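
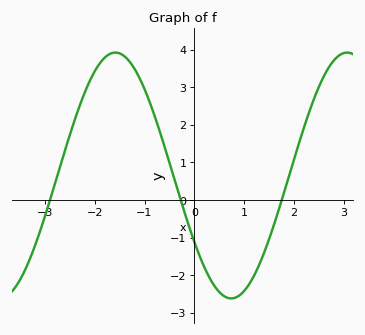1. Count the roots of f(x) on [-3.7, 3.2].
3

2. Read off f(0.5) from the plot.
-2.45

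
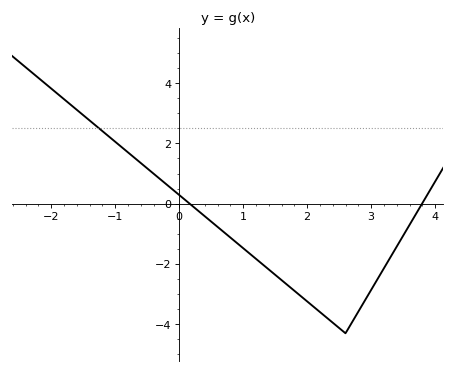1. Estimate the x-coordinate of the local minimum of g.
2.6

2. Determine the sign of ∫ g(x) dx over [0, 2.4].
negative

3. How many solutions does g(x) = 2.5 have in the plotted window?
1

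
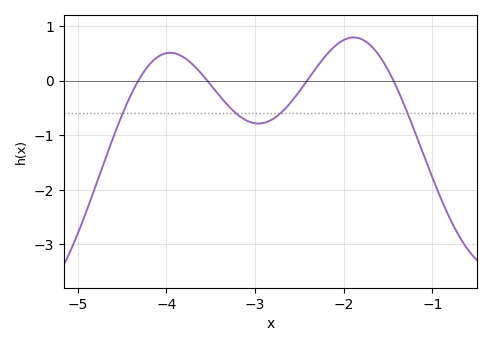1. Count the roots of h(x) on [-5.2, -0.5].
4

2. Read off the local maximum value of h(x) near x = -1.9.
0.8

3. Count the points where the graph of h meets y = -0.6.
4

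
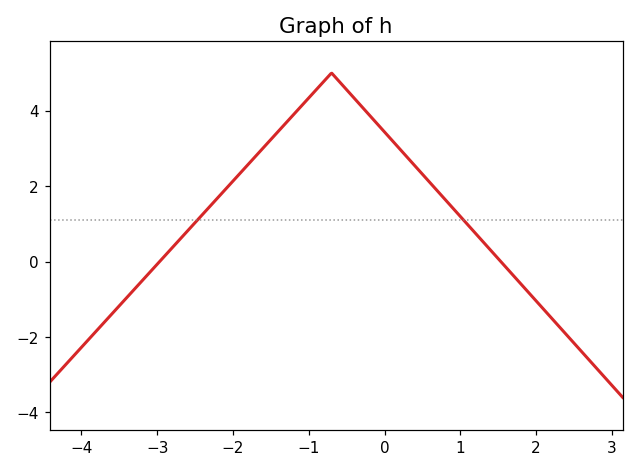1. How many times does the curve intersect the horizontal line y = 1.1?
2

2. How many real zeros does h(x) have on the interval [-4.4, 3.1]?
2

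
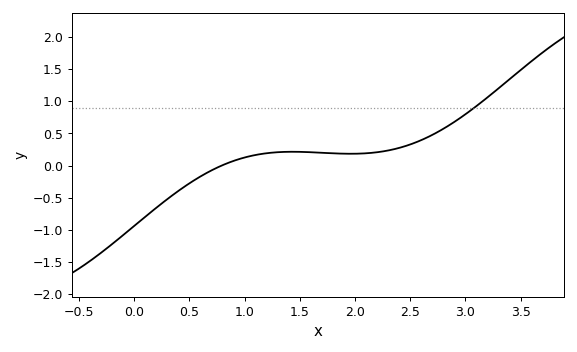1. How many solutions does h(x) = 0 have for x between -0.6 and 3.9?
1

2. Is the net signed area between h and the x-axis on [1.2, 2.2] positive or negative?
positive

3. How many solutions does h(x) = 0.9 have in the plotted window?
1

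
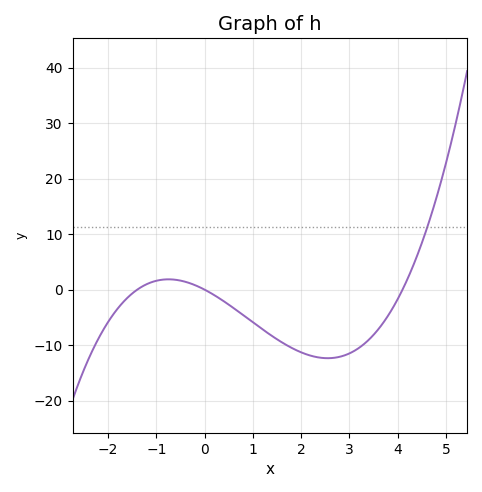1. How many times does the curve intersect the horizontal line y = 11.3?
1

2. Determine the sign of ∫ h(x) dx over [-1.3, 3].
negative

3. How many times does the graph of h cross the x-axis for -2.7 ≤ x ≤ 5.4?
3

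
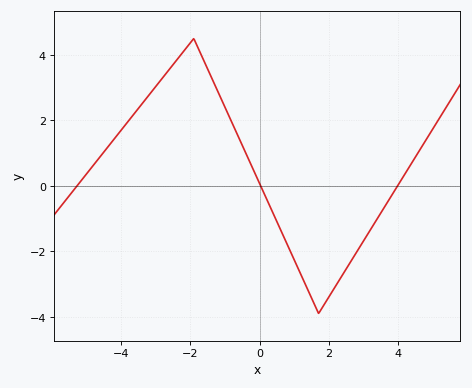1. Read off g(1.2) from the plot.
-2.8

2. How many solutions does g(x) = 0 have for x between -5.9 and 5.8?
3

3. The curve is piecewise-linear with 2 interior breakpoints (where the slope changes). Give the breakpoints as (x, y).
(-1.9, 4.5); (1.7, -3.9)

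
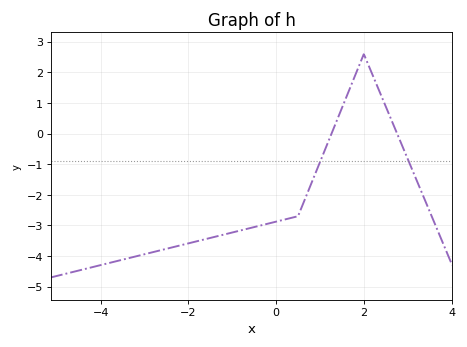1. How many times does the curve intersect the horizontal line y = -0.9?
2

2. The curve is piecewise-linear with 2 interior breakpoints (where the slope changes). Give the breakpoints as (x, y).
(0.5, -2.7); (2, 2.6)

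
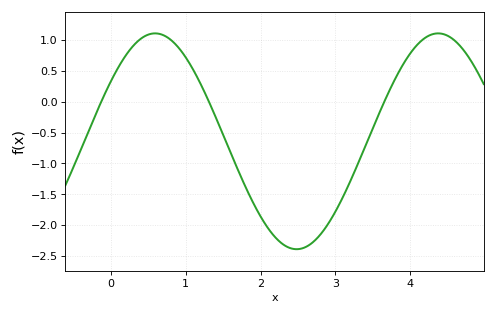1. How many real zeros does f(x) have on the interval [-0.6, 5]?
3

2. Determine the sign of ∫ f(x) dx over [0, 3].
negative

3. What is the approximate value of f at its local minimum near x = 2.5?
-2.39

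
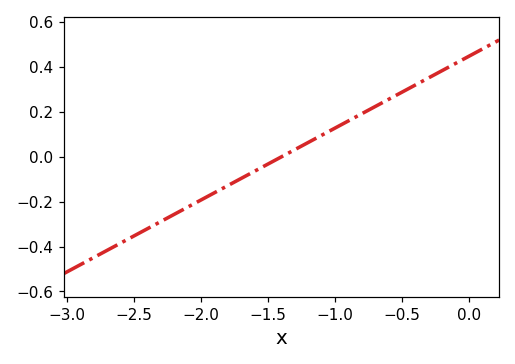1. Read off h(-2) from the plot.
-0.2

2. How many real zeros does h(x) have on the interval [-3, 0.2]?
1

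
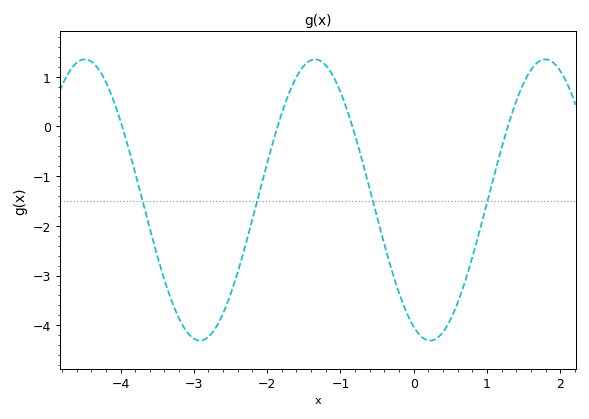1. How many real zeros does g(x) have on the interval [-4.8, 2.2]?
4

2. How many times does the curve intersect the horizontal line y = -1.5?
4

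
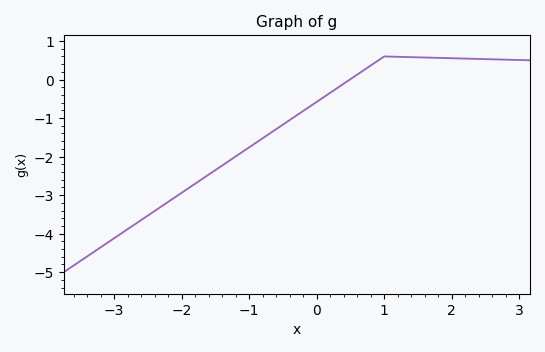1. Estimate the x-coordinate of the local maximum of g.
1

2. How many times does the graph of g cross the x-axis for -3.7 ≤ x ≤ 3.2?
1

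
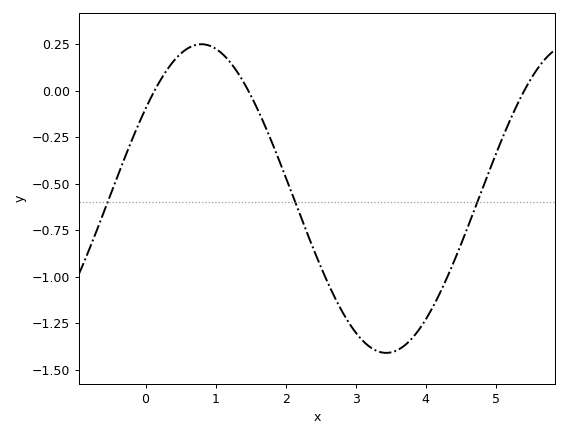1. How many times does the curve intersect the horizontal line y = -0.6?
3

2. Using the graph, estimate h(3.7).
-1.37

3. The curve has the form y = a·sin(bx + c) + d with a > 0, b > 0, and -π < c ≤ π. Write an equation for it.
y = 0.83sin(1.19x + 0.622) - 0.58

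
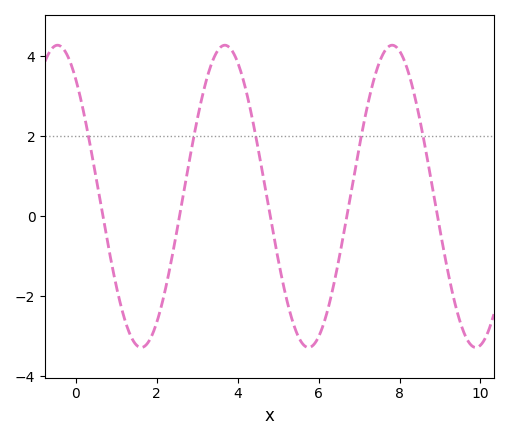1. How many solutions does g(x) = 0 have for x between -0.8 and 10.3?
5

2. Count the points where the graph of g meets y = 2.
5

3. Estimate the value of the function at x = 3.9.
4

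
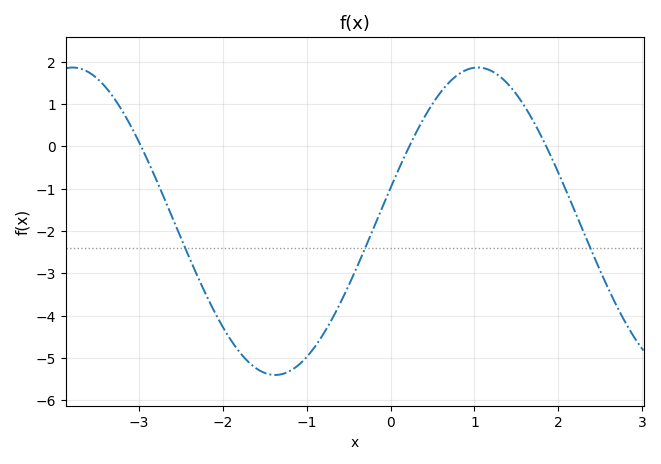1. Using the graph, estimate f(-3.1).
0.5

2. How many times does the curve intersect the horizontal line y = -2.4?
3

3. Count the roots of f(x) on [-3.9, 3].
3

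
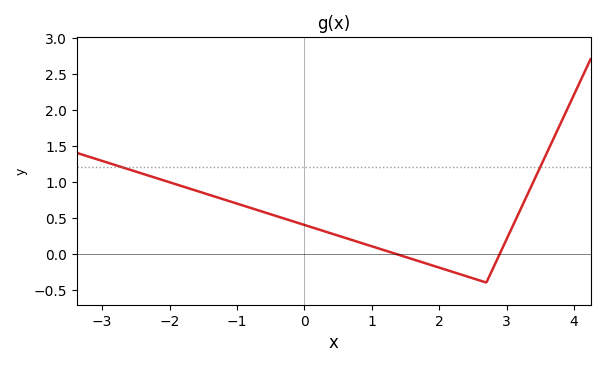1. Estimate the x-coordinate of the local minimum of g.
2.7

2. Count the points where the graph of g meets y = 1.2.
2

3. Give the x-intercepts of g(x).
1.35, 2.9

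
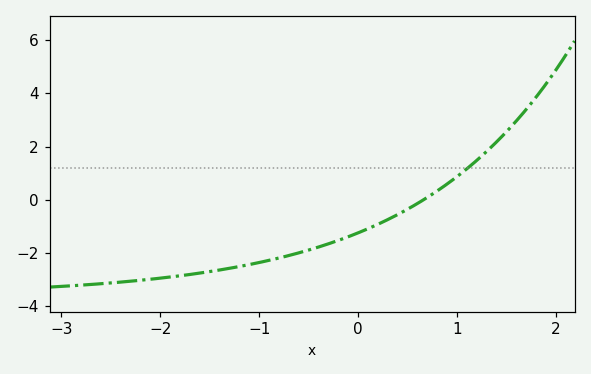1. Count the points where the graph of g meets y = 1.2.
1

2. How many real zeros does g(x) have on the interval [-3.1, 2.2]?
1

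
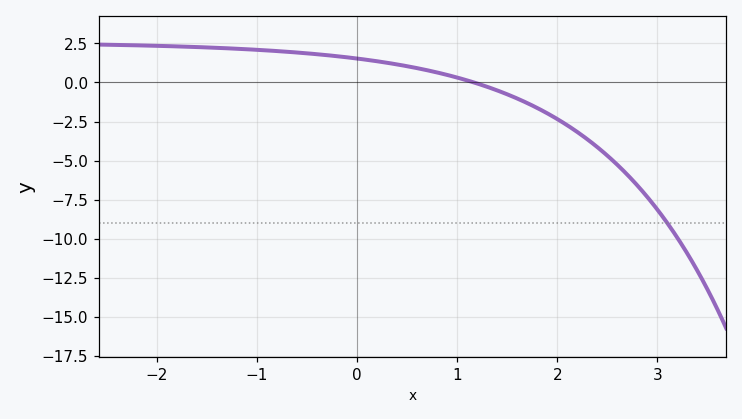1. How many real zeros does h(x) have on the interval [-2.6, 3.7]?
1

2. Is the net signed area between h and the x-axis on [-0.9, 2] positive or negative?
positive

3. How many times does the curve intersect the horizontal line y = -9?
1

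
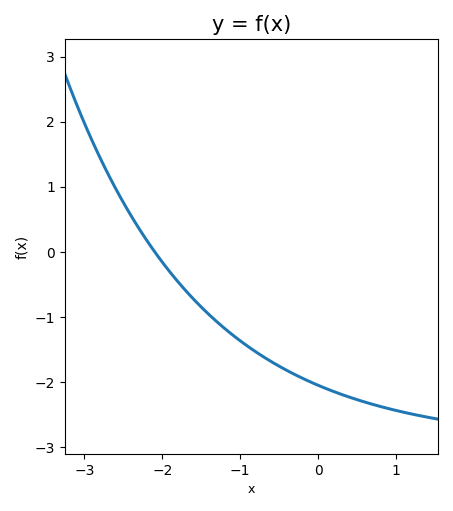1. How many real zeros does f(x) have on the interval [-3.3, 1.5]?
1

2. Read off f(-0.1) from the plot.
-2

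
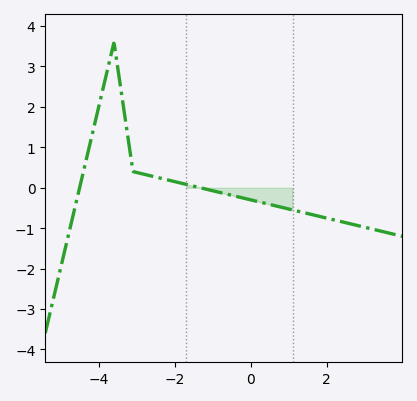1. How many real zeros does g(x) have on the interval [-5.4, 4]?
2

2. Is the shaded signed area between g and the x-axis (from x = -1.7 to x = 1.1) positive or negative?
negative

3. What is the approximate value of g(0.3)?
-0.368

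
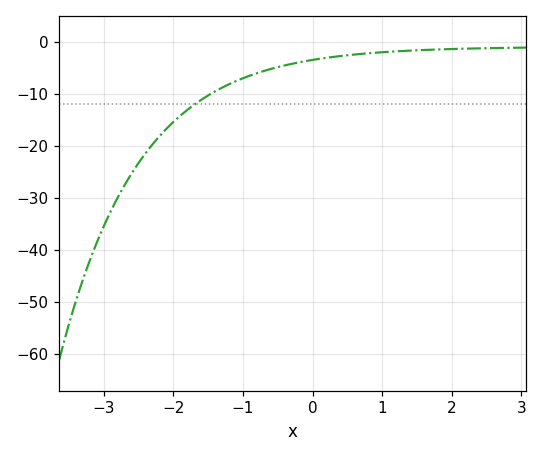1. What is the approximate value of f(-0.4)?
-4.59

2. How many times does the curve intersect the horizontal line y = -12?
1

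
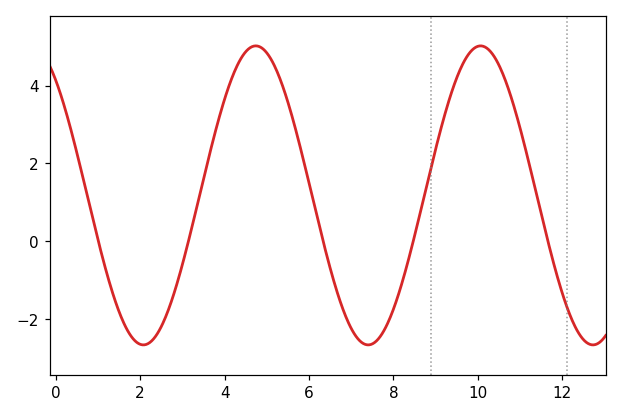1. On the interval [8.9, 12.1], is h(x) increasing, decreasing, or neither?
neither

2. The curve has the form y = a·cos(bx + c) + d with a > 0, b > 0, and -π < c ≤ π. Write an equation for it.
y = 3.84cos(1.2x + 0.69) + 1.18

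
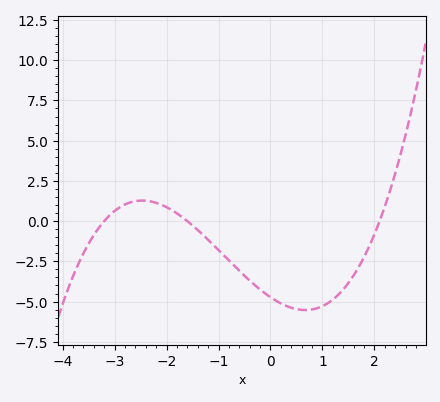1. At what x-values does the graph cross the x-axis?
-3.2, -1.6, 2.1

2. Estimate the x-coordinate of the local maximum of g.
-2.47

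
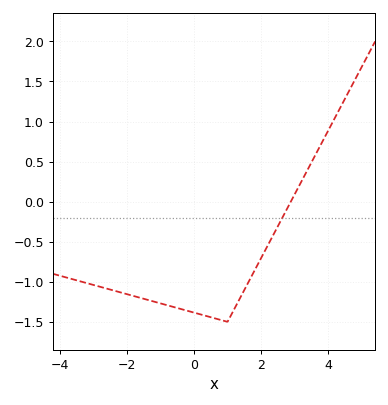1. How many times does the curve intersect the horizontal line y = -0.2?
1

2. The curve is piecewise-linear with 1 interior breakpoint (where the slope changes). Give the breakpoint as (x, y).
(1, -1.5)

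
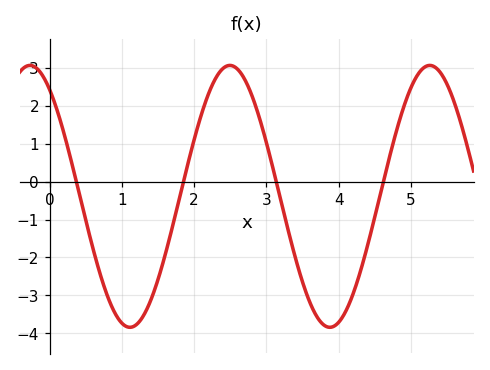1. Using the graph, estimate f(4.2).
-3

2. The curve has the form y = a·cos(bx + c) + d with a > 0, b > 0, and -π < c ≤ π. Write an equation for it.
y = 3.45cos(2.3x + 0.62) - 0.39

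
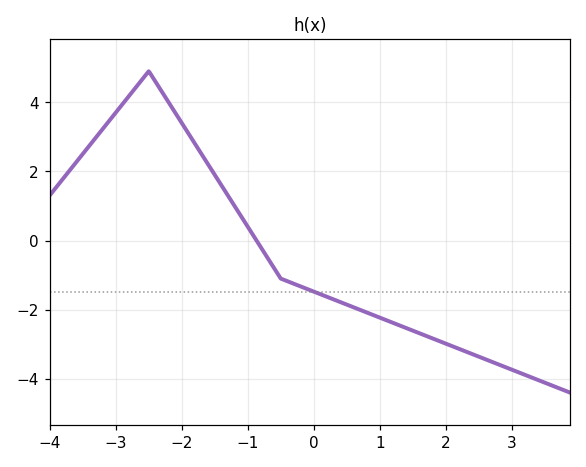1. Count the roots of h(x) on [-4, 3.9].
1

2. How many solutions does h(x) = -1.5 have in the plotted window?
1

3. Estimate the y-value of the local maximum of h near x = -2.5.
4.9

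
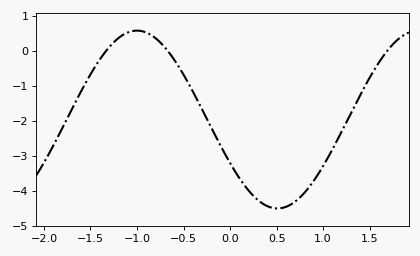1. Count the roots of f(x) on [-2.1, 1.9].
3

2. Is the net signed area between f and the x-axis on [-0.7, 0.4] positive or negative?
negative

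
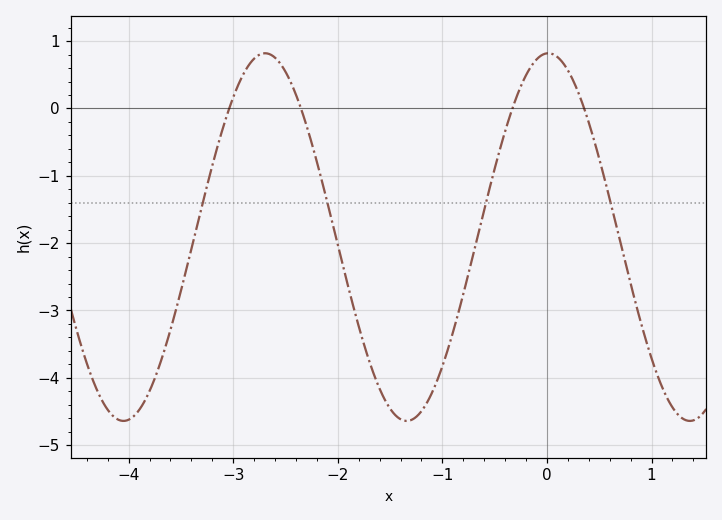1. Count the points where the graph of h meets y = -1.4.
4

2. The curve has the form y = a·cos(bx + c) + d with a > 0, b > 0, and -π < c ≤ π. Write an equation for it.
y = 2.73cos(2.32x - 0.03) - 1.91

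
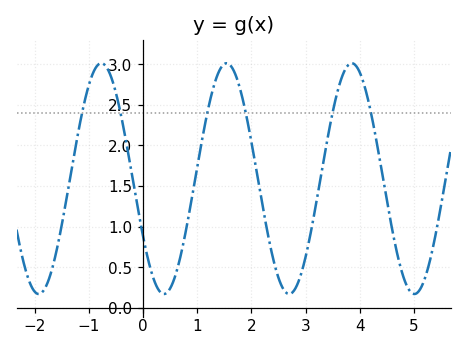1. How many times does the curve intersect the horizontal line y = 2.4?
6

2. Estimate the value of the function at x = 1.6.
3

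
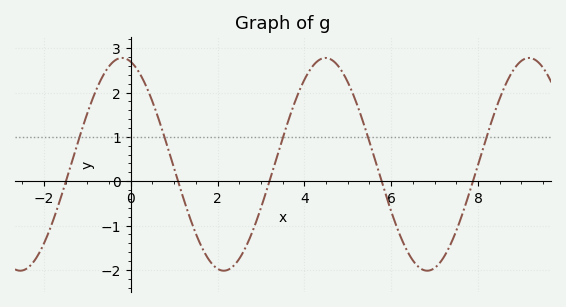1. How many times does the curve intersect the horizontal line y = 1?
5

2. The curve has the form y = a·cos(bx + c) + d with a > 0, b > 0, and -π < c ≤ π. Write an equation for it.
y = 2.4cos(1.34x + 0.27) + 0.38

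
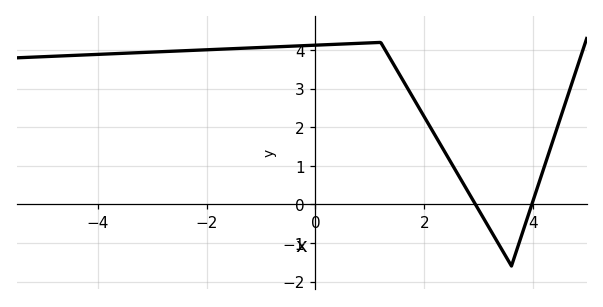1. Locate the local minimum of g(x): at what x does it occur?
3.6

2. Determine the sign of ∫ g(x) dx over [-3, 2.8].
positive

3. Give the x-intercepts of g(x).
2.94, 3.97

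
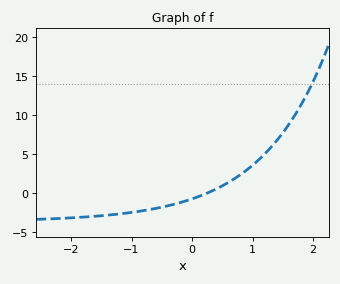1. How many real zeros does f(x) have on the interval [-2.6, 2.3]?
1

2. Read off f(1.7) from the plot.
10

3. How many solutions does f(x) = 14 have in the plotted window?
1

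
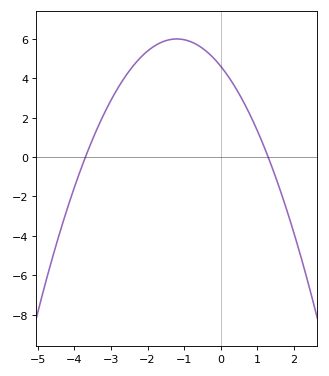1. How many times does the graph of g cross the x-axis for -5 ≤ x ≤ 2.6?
2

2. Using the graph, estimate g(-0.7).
5.76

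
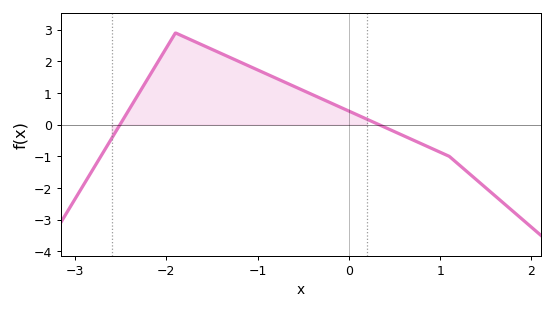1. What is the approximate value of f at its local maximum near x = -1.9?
2.9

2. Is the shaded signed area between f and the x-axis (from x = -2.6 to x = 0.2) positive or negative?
positive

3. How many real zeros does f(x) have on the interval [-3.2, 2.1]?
2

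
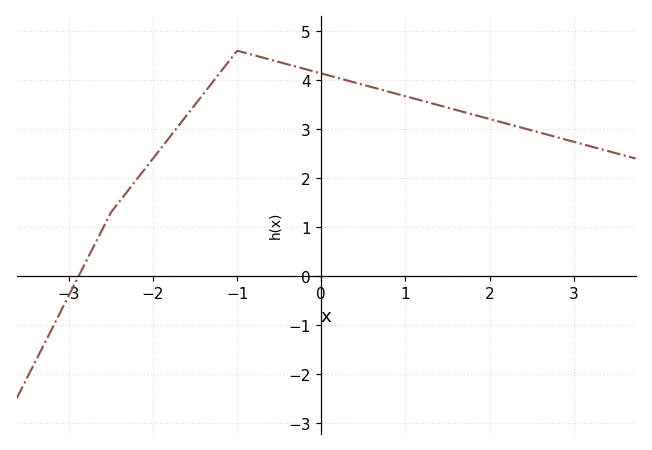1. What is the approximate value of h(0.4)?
3.9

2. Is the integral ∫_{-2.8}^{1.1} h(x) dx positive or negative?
positive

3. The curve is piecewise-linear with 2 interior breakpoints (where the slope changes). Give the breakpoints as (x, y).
(-2.5, 1.3); (-1, 4.6)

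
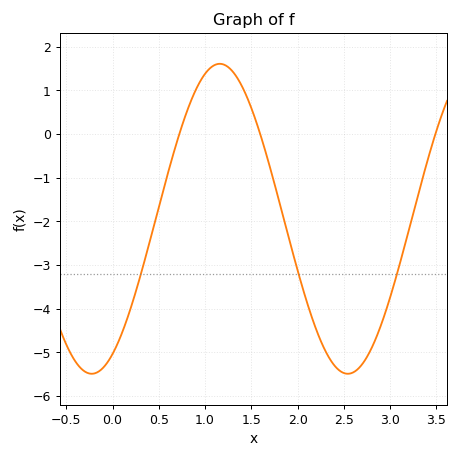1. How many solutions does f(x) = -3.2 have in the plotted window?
3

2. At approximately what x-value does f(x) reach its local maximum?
1.2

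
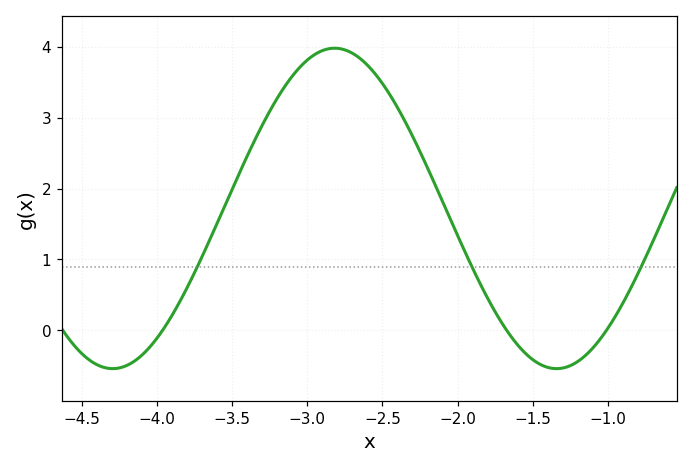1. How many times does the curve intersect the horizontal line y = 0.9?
3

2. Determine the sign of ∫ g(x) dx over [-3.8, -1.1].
positive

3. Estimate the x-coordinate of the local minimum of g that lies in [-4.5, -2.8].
-4.3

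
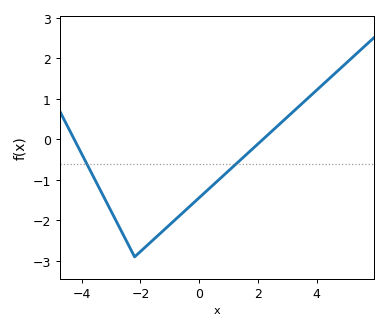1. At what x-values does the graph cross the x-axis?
-4.2, 2.2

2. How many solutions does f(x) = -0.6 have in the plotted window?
2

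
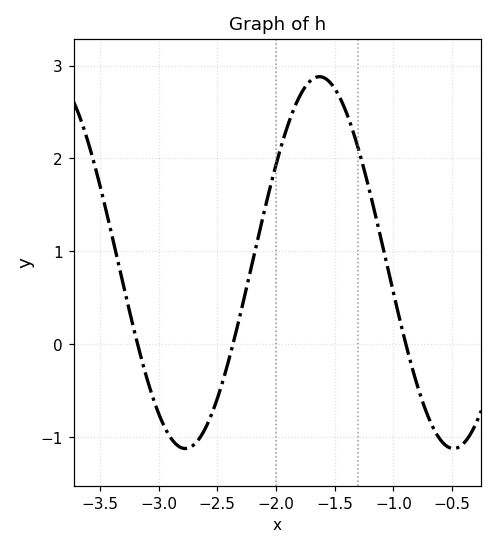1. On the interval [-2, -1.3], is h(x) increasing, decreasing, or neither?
neither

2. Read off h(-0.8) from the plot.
-0.4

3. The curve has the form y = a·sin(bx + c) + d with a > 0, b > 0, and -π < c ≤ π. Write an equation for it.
y = 2sin(2.8x - 0.23) + 0.88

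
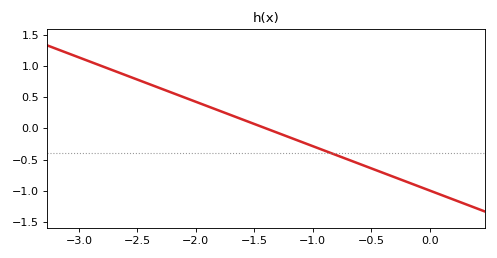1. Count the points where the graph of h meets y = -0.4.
1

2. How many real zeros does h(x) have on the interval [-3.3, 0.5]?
1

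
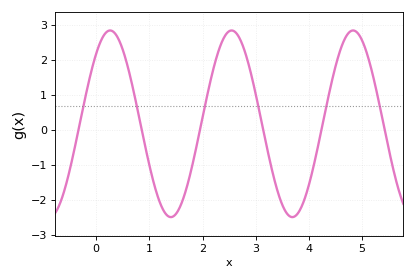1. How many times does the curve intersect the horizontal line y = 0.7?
6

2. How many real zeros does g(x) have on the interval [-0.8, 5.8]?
6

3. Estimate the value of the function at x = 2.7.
2.62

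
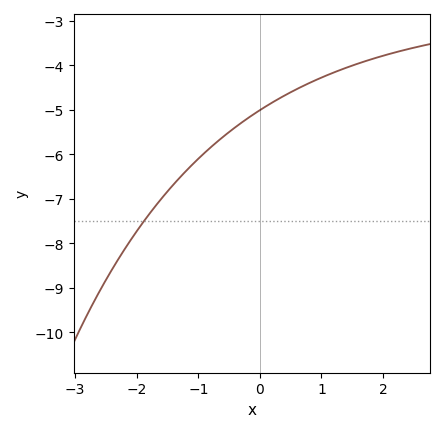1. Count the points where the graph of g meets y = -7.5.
1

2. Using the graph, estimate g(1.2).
-4.16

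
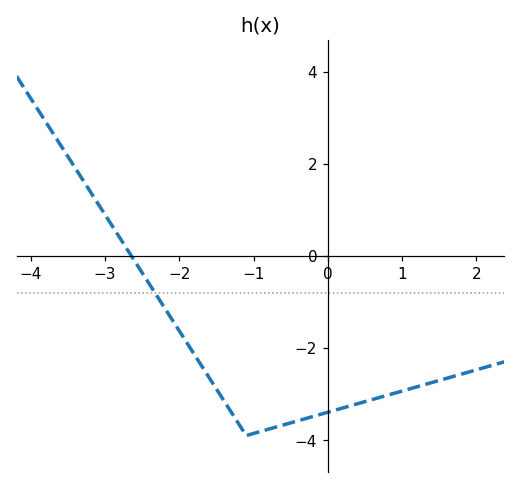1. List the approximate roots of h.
-2.65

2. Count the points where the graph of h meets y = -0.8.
1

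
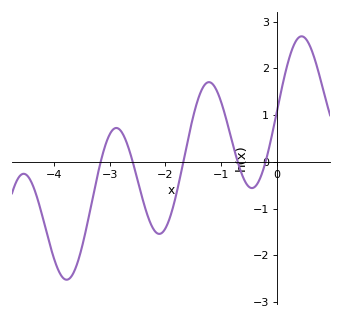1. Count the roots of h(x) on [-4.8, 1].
5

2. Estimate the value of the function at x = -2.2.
-1.5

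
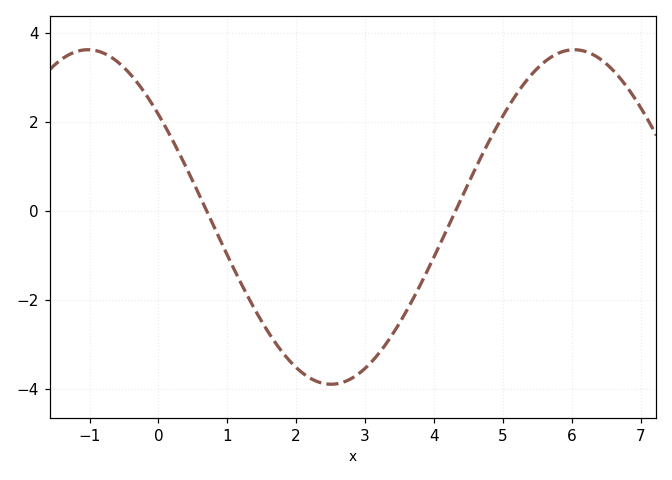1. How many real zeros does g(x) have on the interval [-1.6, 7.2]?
2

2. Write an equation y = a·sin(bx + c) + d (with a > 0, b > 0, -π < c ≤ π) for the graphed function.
y = 3.76sin(0.89x + 2.48) - 0.13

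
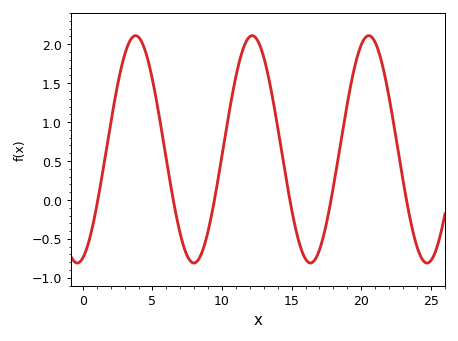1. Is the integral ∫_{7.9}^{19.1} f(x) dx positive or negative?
positive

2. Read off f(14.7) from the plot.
0.175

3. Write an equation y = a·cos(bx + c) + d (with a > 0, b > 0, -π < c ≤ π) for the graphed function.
y = 1.46cos(0.75x - 2.84) + 0.65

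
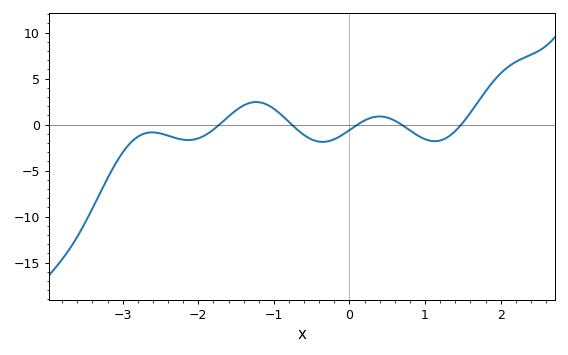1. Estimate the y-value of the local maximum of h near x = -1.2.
2.5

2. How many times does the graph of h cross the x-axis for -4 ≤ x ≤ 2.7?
5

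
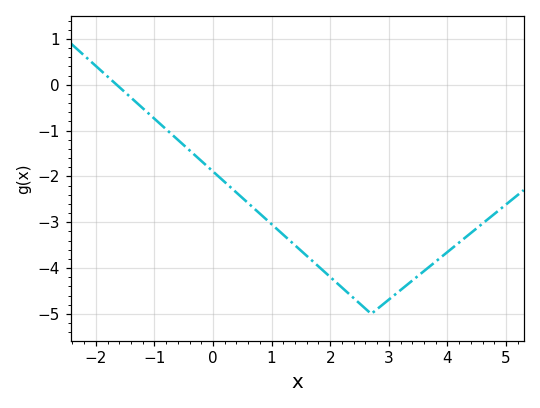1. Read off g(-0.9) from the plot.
-0.9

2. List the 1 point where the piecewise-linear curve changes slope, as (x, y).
(2.7, -5)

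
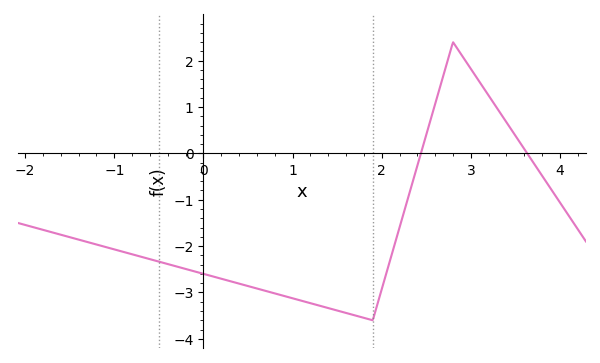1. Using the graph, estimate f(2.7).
1.7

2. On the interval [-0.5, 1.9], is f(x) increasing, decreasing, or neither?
decreasing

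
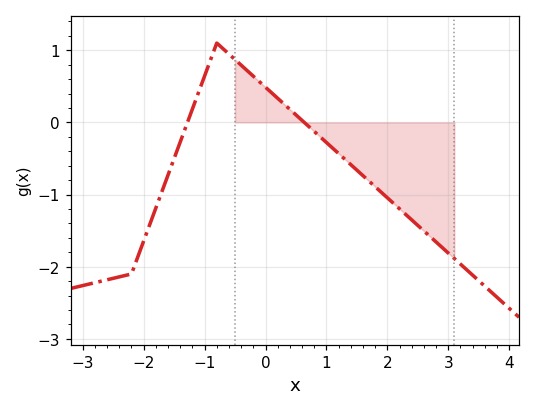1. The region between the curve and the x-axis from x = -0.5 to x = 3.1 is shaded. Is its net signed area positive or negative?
negative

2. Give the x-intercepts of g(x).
-1.28, 0.637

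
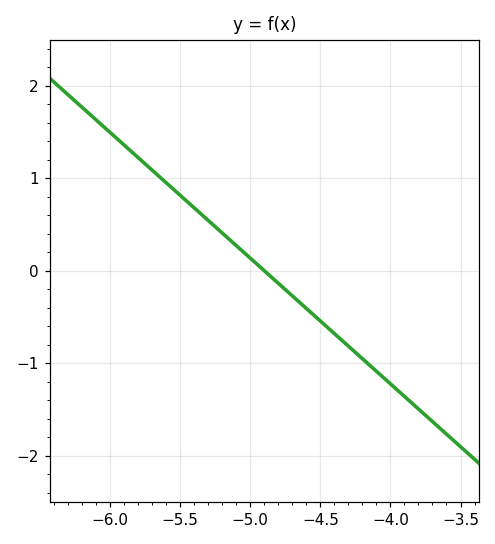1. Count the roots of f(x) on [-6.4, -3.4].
1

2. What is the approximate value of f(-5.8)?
1.2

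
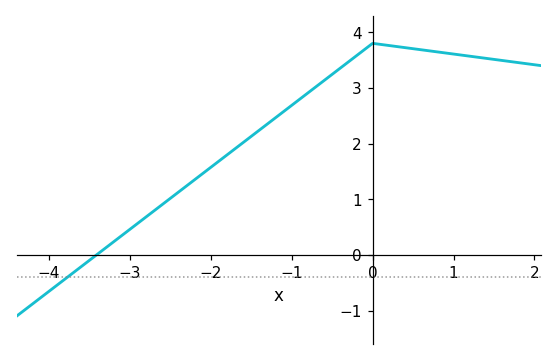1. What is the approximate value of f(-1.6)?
2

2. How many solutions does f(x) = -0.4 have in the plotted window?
1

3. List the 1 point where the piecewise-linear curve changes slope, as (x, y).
(0, 3.8)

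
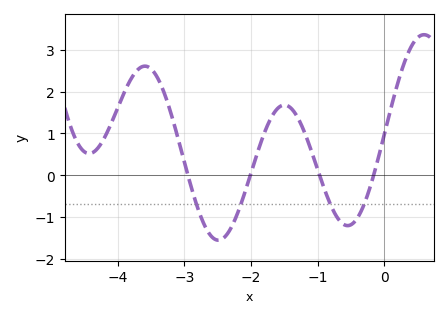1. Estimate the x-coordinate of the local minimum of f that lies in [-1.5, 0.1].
-0.551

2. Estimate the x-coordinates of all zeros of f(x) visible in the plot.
-2.95, -2.01, -0.972, -0.16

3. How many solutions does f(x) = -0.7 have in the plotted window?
4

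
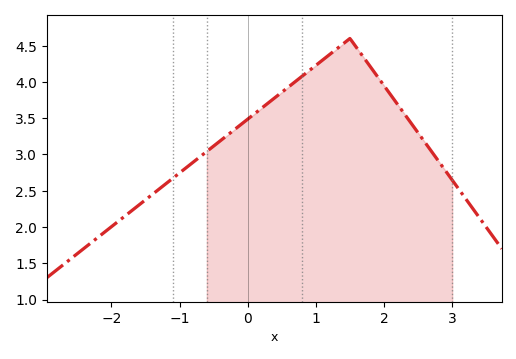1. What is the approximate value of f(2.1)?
3.8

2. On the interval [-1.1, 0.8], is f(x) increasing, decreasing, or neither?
increasing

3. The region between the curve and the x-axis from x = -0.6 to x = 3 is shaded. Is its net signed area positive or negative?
positive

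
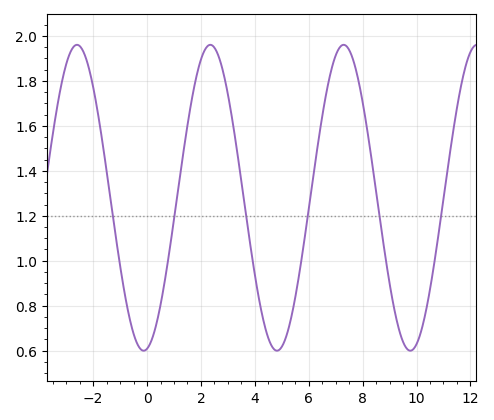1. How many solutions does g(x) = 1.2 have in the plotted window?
6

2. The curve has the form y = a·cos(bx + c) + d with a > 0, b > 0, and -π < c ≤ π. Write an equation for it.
y = 0.68cos(1.3x - 3) + 1.28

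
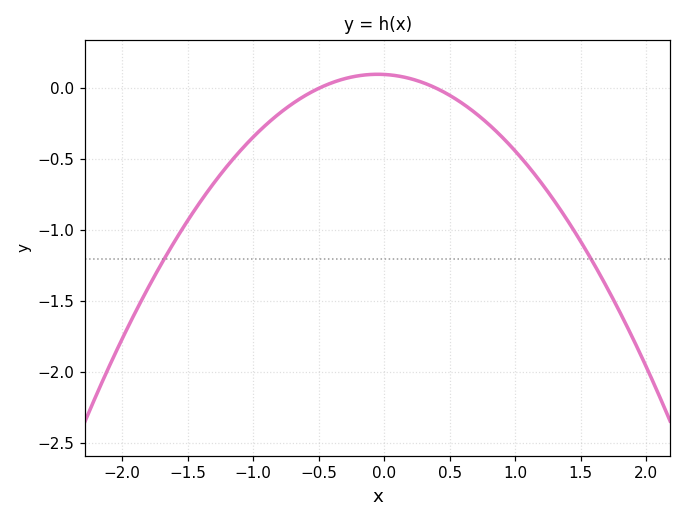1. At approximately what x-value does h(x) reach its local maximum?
-0.05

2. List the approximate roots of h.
-0.5, 0.4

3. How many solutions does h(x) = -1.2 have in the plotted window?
2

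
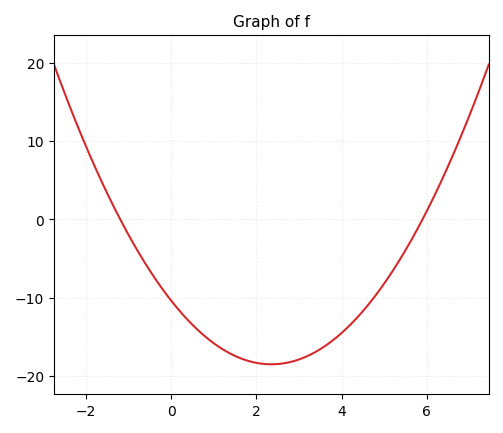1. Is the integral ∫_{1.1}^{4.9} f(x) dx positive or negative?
negative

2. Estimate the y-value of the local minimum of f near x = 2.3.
-18.5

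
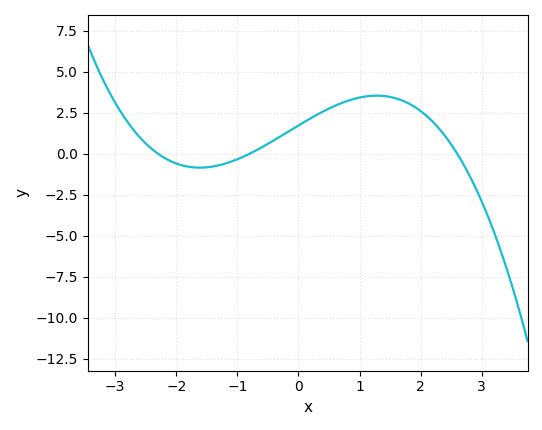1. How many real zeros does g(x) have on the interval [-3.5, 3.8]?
3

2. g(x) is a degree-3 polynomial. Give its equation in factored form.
y = -0.36(x + 2.3)(x + 0.8)(x - 2.6)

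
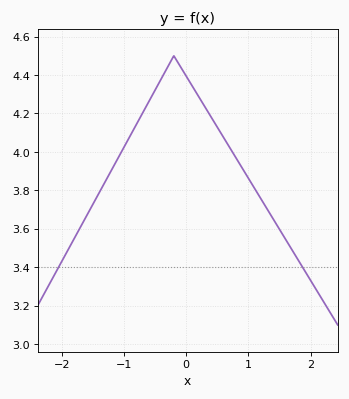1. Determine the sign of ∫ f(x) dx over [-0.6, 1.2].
positive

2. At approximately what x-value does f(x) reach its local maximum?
-0.199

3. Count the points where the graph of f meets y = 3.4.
2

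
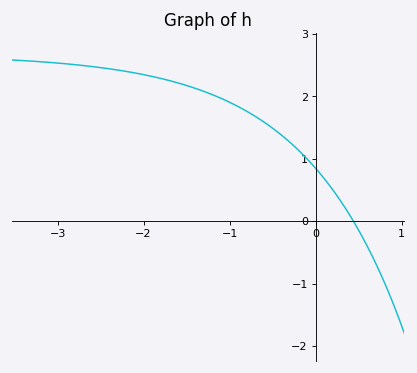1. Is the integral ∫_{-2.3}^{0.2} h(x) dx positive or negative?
positive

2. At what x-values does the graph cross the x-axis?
0.441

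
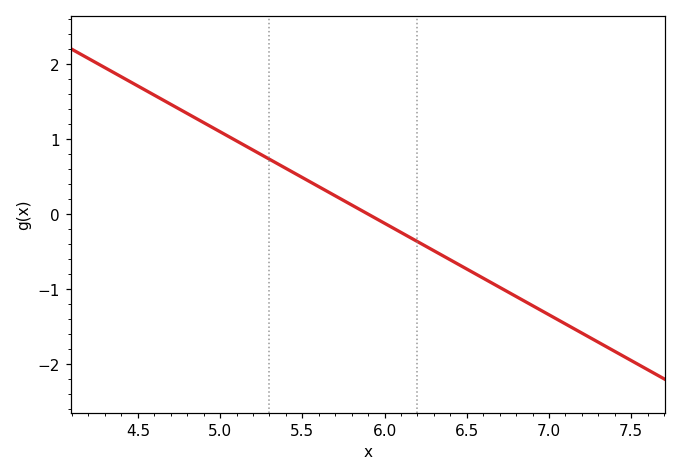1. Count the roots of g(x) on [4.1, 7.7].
1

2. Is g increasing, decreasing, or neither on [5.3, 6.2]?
decreasing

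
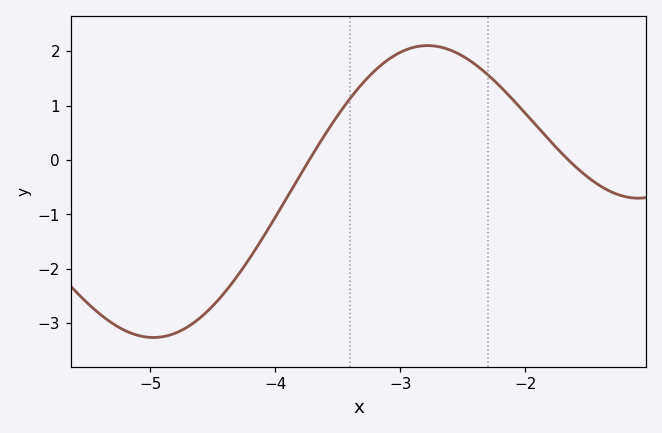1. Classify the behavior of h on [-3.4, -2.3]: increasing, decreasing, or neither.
neither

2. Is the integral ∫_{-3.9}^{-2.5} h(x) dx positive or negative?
positive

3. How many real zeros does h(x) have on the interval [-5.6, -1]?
2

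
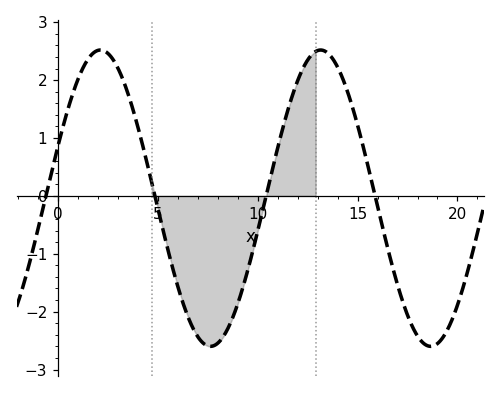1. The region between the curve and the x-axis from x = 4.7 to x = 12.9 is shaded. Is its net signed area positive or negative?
negative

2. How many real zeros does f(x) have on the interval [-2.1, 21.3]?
4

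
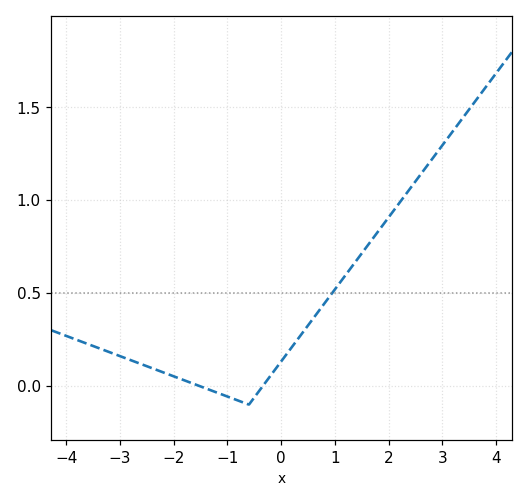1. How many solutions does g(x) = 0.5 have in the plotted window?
1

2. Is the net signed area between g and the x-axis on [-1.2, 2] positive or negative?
positive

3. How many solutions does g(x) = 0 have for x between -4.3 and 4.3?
2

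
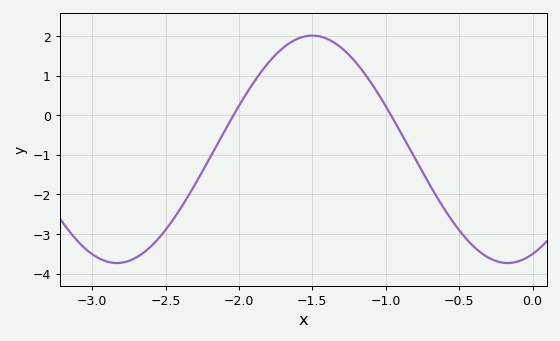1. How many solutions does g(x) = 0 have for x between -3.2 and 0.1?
2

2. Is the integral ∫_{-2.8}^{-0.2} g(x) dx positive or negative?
negative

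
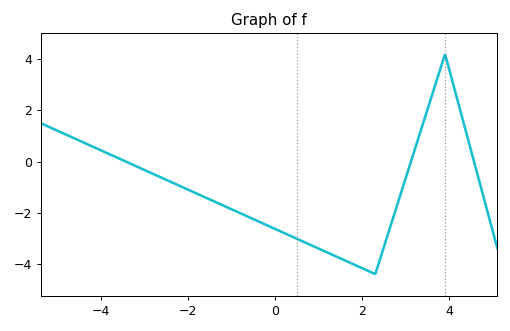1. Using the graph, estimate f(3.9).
4.2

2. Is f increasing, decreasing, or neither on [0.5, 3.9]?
neither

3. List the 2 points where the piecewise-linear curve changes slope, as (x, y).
(2.3, -4.4); (3.9, 4.2)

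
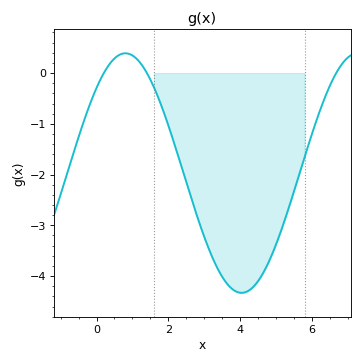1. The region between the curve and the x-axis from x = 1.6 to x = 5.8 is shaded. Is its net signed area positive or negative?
negative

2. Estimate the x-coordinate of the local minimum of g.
4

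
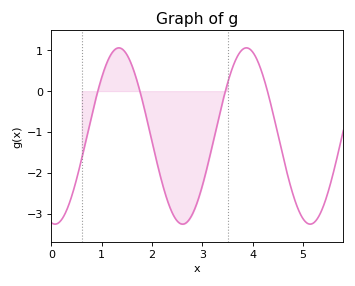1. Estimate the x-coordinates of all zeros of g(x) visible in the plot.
0.922, 1.76, 3.46, 4.29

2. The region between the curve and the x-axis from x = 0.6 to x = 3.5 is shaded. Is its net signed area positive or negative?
negative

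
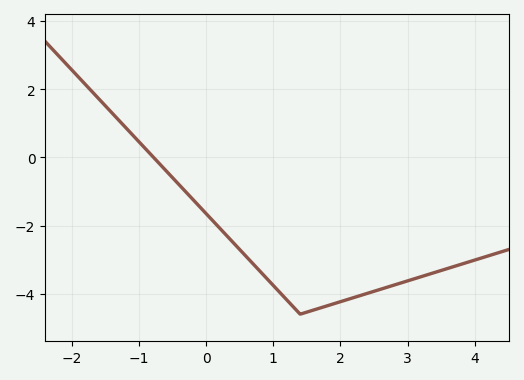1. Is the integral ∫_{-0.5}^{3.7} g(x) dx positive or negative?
negative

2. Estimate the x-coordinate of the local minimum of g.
1.4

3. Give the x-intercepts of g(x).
-0.785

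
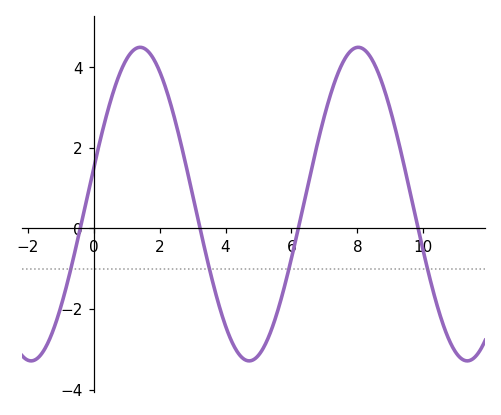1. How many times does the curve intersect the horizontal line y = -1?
4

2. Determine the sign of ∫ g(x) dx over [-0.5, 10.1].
positive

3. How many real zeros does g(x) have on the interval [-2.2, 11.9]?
4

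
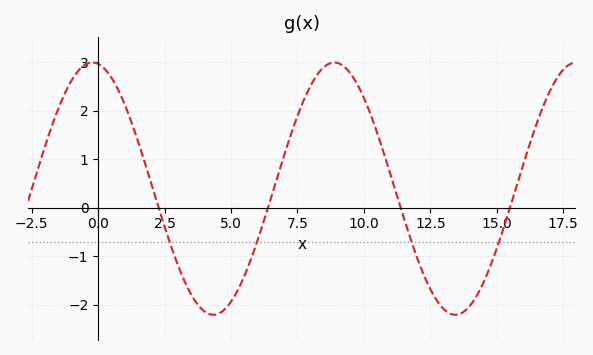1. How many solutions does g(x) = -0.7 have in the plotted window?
4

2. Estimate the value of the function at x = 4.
-2.1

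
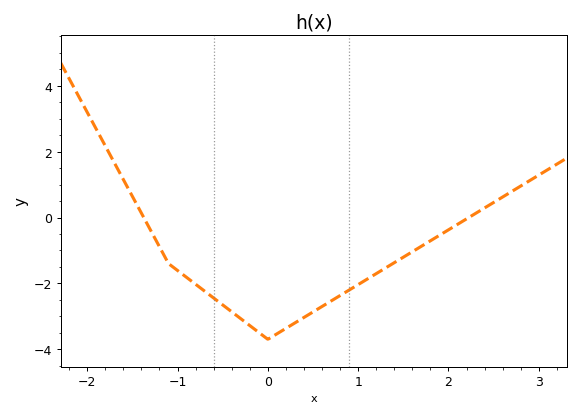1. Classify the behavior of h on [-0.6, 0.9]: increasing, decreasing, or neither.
neither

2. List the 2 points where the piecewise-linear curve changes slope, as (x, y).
(-1.1, -1.4); (0, -3.7)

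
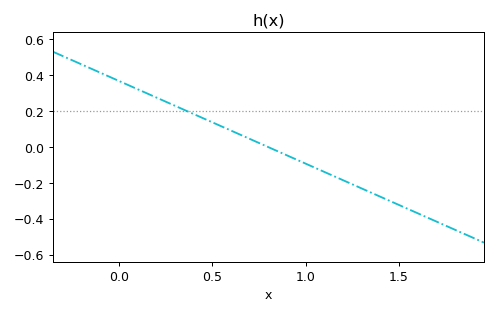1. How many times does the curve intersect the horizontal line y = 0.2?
1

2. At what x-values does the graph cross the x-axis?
0.8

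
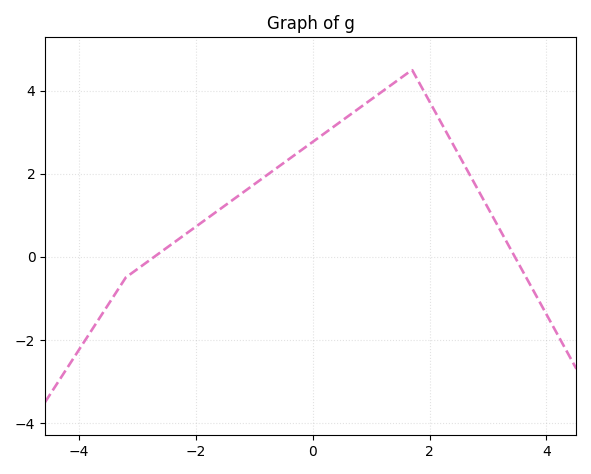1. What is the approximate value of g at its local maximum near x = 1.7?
4.5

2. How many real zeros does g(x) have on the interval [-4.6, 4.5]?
2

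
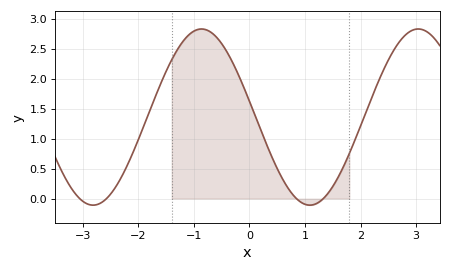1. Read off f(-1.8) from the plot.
1.45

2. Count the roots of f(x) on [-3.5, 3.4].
4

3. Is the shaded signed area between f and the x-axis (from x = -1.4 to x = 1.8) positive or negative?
positive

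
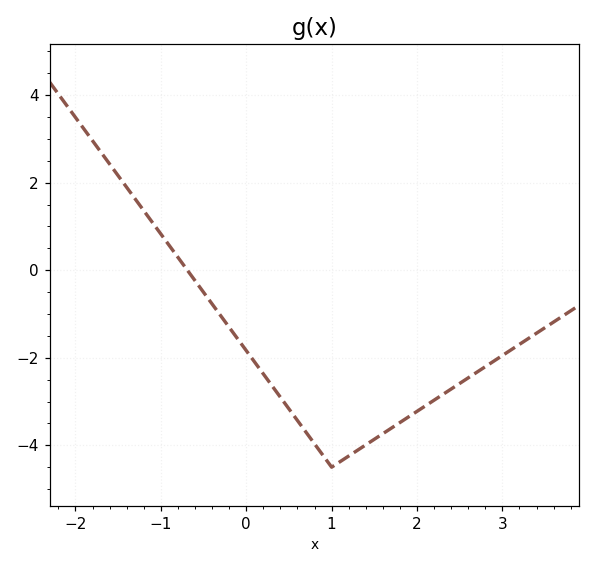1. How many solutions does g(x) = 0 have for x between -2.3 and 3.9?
1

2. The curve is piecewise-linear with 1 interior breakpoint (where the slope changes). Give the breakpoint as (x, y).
(1, -4.5)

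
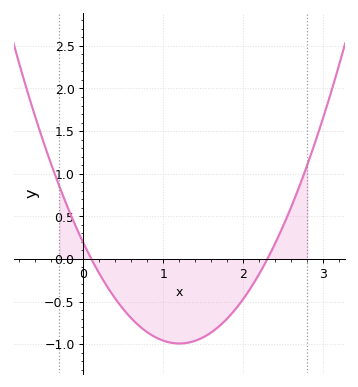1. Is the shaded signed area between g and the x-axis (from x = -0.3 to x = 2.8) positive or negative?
negative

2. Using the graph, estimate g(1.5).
-0.918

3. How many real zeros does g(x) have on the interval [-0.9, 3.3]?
2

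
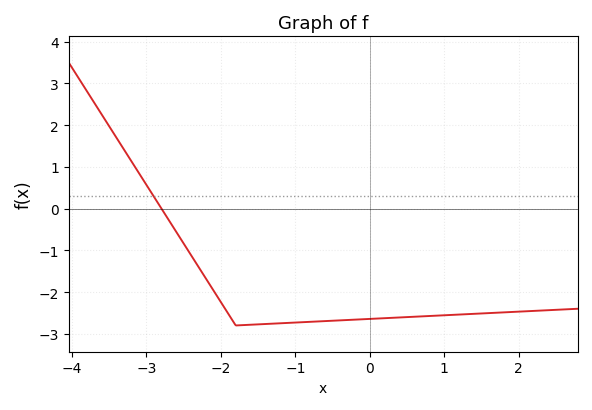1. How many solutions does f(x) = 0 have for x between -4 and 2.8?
1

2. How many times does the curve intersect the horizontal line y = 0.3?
1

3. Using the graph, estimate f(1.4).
-2.5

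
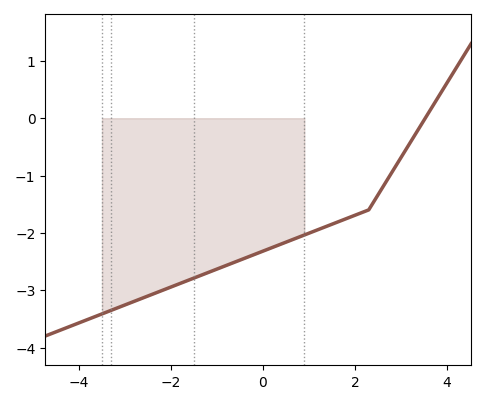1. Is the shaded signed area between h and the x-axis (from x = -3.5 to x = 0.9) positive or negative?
negative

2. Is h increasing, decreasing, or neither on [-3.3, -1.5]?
increasing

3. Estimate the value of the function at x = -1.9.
-2.91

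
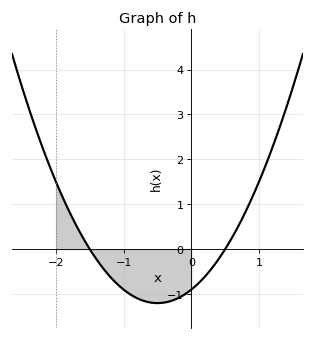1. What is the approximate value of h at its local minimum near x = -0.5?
-1.2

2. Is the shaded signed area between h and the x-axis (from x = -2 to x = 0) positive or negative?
negative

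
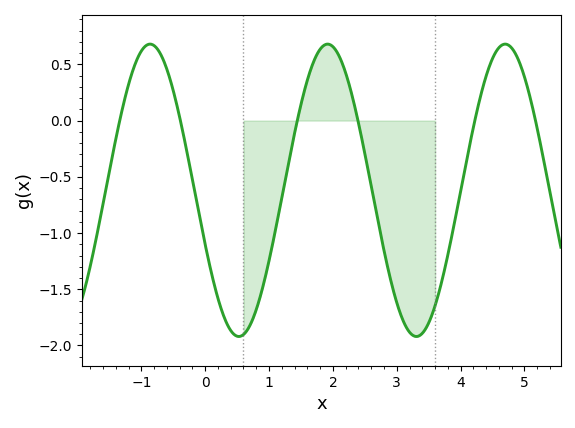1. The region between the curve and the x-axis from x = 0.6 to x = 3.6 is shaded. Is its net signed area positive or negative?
negative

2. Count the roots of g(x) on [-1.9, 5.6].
6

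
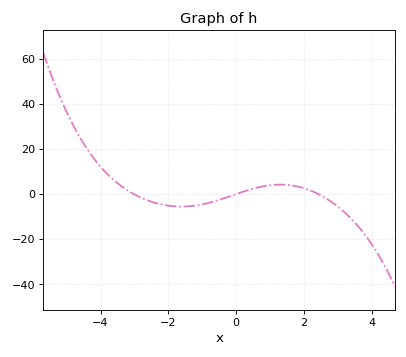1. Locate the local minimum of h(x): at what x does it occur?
-1.6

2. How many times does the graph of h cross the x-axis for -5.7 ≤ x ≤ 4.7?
3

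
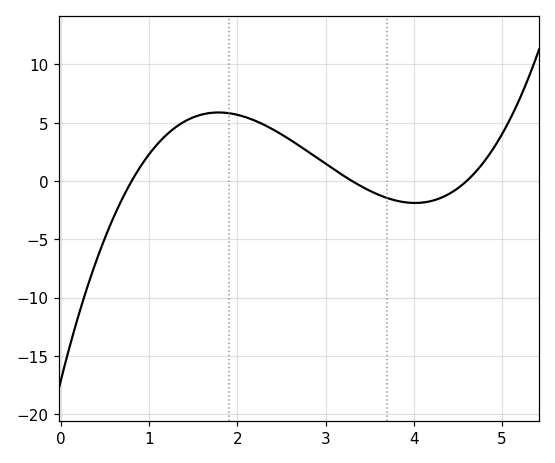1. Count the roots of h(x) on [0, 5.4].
3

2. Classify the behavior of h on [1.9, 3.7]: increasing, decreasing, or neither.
decreasing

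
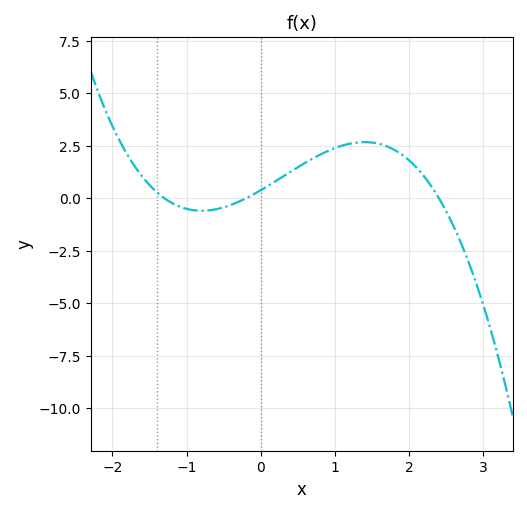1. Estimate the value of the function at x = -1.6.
1.04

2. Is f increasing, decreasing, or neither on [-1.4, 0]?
neither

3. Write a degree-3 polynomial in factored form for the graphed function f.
y = -0.62(x + 1.3)(x + 0.2)(x - 2.4)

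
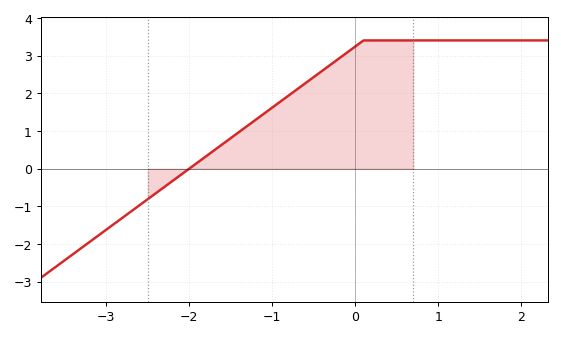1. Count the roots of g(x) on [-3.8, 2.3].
1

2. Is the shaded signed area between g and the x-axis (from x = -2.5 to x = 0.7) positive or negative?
positive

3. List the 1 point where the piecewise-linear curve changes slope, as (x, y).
(0.1, 3.4)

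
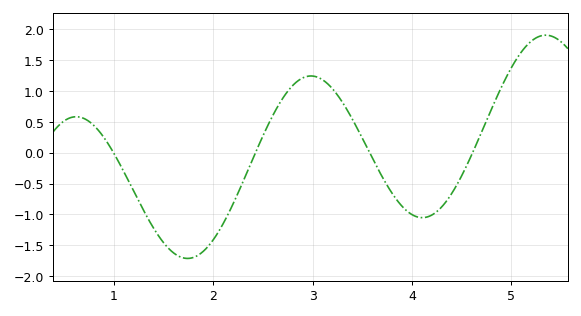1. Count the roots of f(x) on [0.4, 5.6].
4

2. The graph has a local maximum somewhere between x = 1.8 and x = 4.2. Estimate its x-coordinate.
3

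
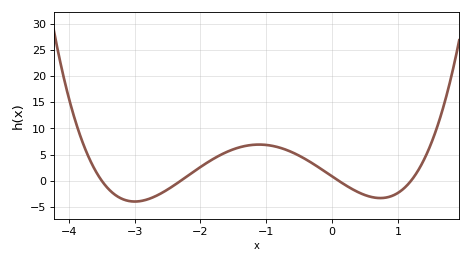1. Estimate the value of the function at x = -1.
6.84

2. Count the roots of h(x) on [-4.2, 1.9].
4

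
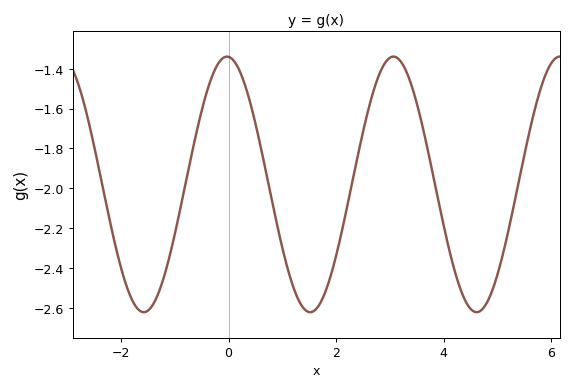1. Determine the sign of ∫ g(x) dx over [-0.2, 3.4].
negative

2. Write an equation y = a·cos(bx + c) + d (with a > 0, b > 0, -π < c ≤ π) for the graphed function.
y = 0.64cos(2x + 0.06) - 1.98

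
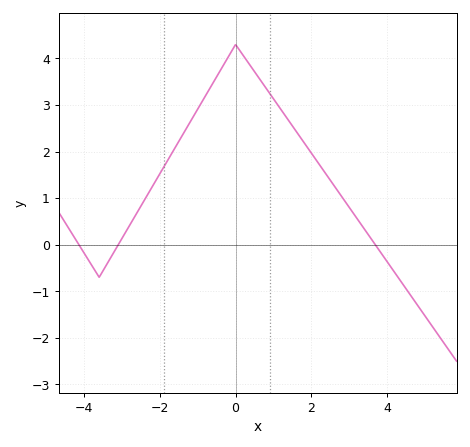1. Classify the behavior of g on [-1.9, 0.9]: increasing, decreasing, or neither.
neither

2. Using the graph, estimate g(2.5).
1.39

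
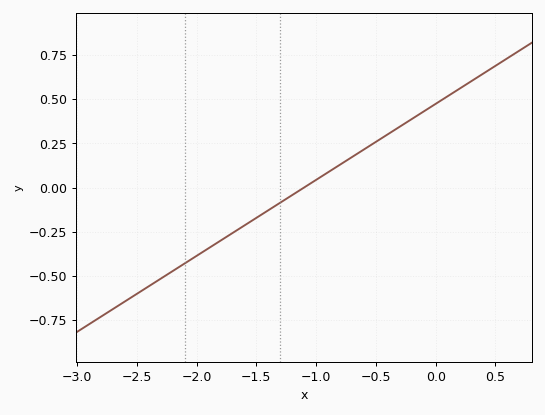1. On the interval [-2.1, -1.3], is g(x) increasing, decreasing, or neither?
increasing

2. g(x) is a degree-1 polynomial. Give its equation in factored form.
y = 0.43(x + 1.1)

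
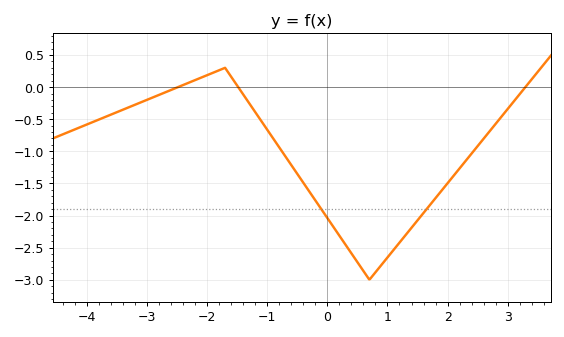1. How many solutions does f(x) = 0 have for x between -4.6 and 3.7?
3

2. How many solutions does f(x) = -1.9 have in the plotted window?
2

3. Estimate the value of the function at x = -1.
-0.662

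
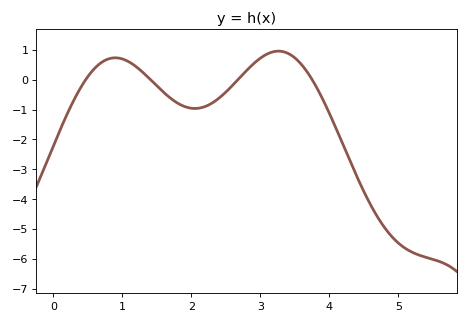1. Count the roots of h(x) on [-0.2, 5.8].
4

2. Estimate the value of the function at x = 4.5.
-3.8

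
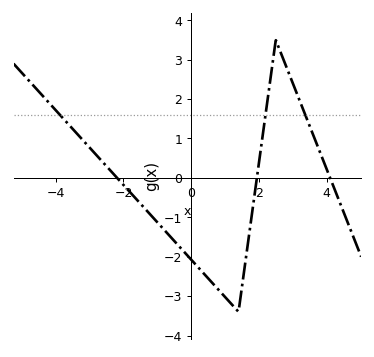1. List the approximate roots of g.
-2.2, 2, 4.2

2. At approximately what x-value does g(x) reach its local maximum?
2.6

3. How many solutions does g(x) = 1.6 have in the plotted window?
3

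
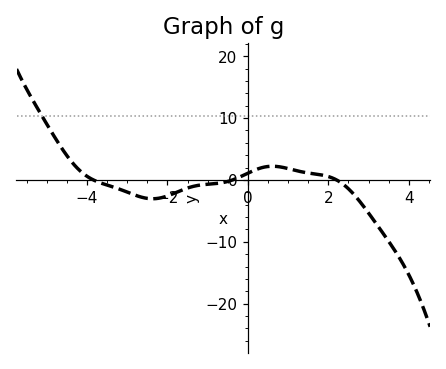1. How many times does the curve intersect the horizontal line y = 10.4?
1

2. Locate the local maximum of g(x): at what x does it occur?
0.6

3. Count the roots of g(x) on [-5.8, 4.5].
3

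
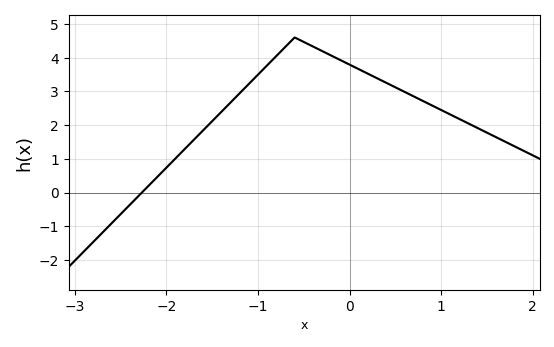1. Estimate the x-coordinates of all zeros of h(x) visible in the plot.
-2.3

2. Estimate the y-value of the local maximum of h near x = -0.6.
4.6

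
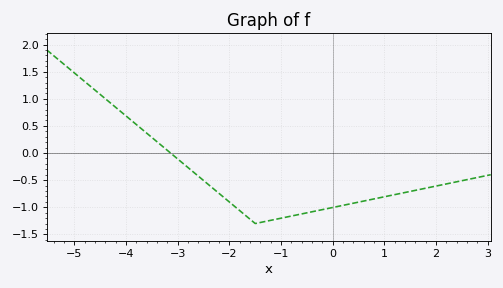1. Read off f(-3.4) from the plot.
0.2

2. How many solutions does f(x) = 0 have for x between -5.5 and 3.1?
1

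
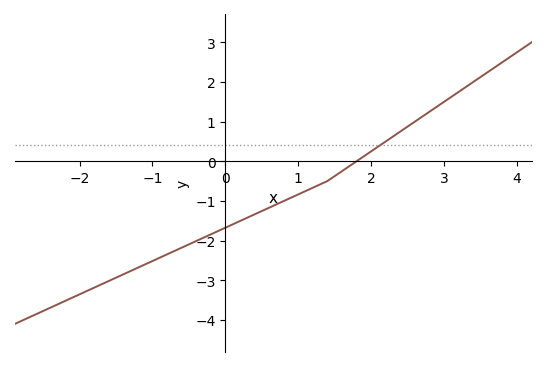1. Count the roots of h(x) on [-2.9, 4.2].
1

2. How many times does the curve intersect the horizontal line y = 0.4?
1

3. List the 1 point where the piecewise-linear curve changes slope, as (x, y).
(1.4, -0.5)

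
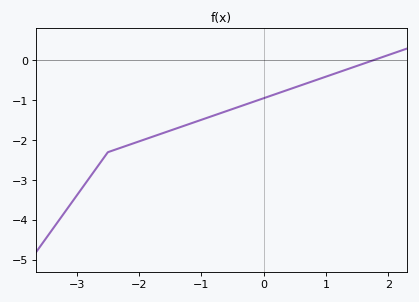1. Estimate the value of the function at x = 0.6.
-0.6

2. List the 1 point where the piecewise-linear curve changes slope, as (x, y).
(-2.5, -2.3)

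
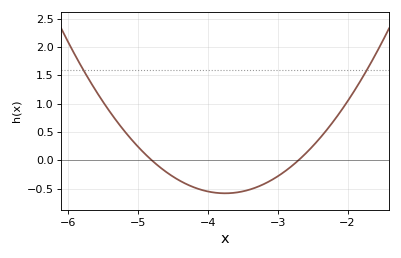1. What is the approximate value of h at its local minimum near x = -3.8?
-0.6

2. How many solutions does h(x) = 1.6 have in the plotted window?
2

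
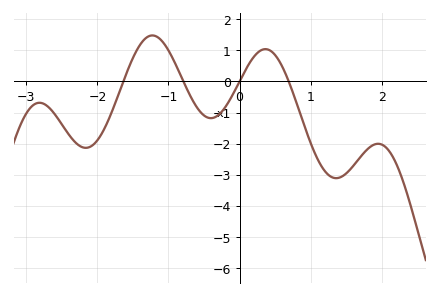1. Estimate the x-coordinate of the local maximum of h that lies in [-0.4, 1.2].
0.364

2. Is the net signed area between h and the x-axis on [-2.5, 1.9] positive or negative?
negative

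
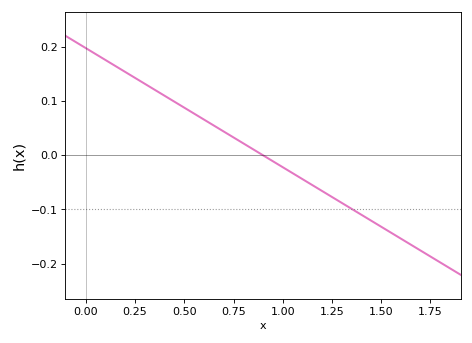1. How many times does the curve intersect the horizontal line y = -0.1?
1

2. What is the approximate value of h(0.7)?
0.044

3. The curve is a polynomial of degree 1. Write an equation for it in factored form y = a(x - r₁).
y = -0.22(x - 0.9)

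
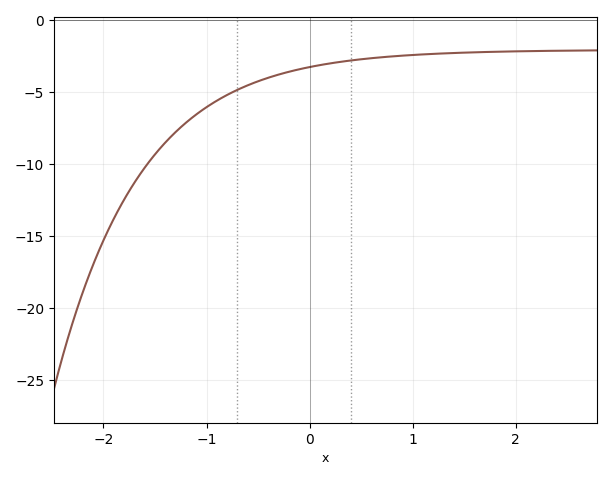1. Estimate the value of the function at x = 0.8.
-2.52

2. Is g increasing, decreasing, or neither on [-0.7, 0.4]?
increasing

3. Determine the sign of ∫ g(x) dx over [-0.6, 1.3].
negative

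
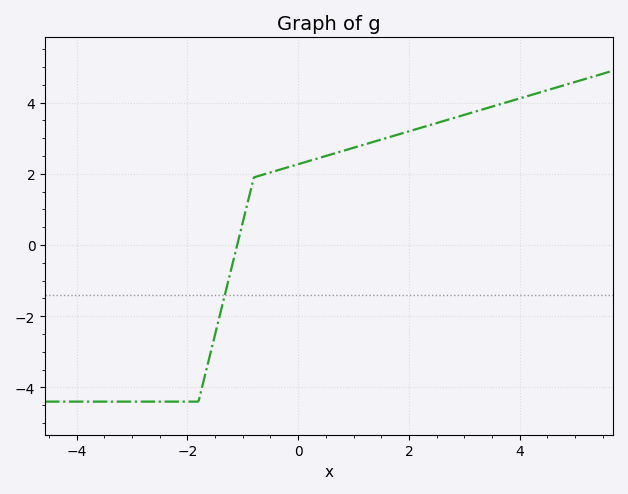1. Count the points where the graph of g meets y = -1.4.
1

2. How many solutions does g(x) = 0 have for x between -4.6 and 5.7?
1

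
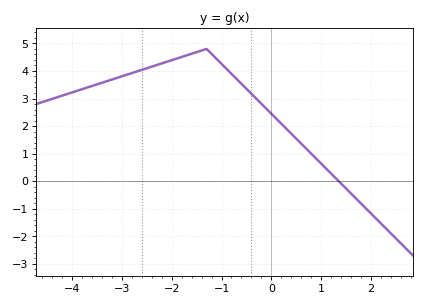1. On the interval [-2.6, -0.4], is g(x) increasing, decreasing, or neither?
neither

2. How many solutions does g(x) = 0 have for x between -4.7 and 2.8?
1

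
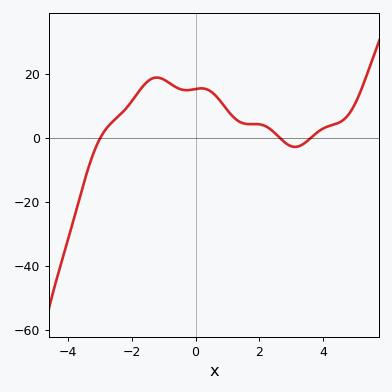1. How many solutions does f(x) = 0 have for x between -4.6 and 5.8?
3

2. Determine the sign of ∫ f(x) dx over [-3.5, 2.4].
positive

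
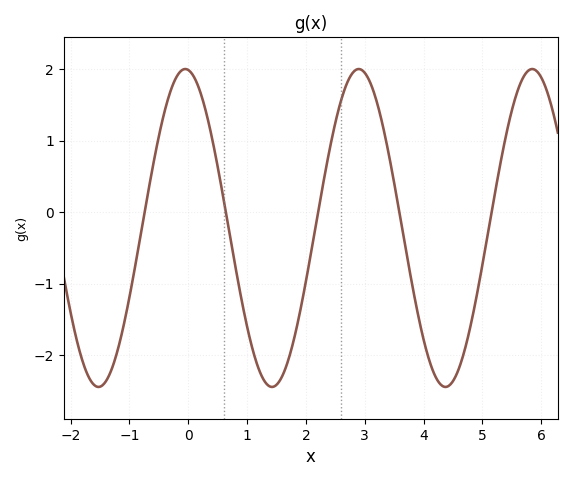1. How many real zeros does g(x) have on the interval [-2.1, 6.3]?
5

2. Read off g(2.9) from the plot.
2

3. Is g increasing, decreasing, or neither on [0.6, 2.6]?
neither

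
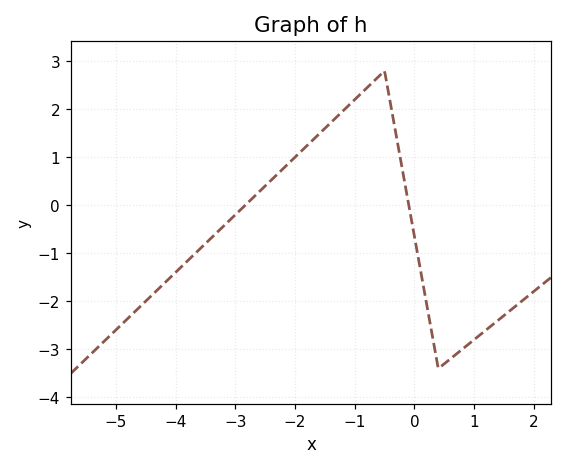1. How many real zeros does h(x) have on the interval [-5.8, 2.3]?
2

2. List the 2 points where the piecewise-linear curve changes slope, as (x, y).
(-0.5, 2.8); (0.4, -3.4)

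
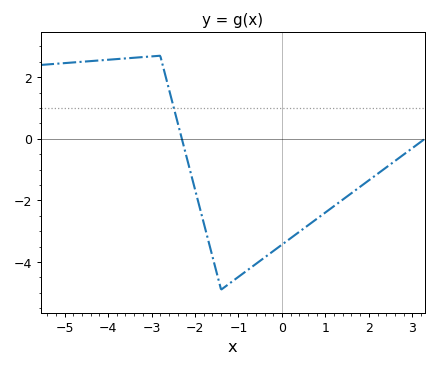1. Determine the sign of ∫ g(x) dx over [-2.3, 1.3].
negative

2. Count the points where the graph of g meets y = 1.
1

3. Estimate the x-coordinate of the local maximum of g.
-2.8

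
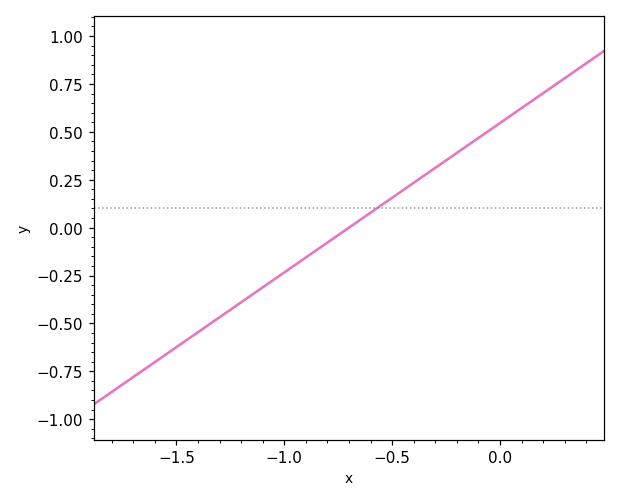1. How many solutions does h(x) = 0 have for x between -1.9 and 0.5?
1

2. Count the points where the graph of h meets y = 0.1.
1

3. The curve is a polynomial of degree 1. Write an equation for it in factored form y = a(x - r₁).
y = 0.78(x + 0.7)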